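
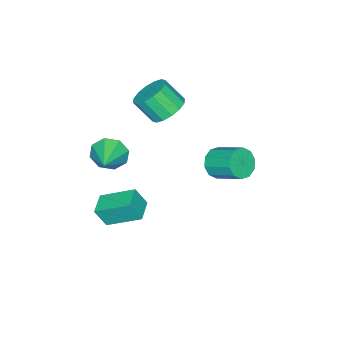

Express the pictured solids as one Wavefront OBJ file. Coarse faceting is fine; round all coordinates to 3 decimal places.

v 2.893 -3.359 -3.555
v 3.216 -3.857 -2.455
v 2.233 -1.623 -2.574
v 2.556 -2.122 -1.474
v 4.044 -2.858 -3.666
v 4.367 -3.357 -2.566
v 3.384 -1.123 -2.685
v 3.707 -1.621 -1.585
v 2.392 -3.825 0.384
v 2.892 -4.117 -0.468
v 3.848 -3.055 0.976
v 2.55 -3.41 -0.545
v 2.116 -2.947 -0.078
v 1.843 -2.998 0.66
v 1.892 -3.533 1.236
v 2.234 -4.239 1.314
v 2.668 -4.703 0.847
v 2.941 -4.652 0.109
v 0.939 1.704 1.555
v 1.783 1.515 1.804
v 1.865 3.008 2.655
v 1.021 3.196 2.405
v 1.804 1.789 1.321
v 1.886 3.282 2.172
v 1.494 2.031 0.927
v 1.577 3.524 1.777
v 0.973 2.148 0.772
v 1.055 3.64 1.623
v 0.438 2.095 0.917
v 0.521 3.587 1.768
v 0.095 1.892 1.305
v 0.177 3.385 2.156
v 0.074 1.618 1.788
v 0.156 3.111 2.639
v 0.383 1.376 2.183
v 0.466 2.869 3.033
v 0.905 1.26 2.337
v 0.987 2.752 3.188
v 1.439 1.313 2.192
v 1.522 2.805 3.043
v -0.81 -2.443 2.262
v 0.214 -2.48 1.991
v 0.494 -3.473 3.188
v -0.53 -3.437 3.458
v 0.176 -2.064 2.346
v 0.456 -3.057 3.543
v -0.127 -1.749 2.678
v 0.154 -2.742 3.875
v -0.612 -1.62 2.899
v -0.332 -2.613 4.096
v -1.151 -1.712 2.949
v -0.871 -2.705 4.145
v -1.598 -2 2.815
v -1.318 -2.993 4.011
v -1.834 -2.407 2.532
v -1.554 -3.4 3.729
v -1.796 -2.823 2.177
v -1.516 -3.816 3.374
v -1.494 -3.138 1.845
v -1.213 -4.131 3.042
v -1.008 -3.267 1.624
v -0.728 -4.26 2.821
v -0.469 -3.175 1.575
v -0.189 -4.168 2.771
v -0.022 -2.887 1.709
v 0.258 -3.88 2.905
f 2 4 1
f 5 2 1
f 1 4 3
f 3 5 1
f 2 8 4
f 6 2 5
f 6 8 2
f 4 8 3
f 7 5 3
f 3 8 7
f 7 6 5
f 8 6 7
f 10 9 12
f 10 12 11
f 12 9 13
f 12 13 11
f 13 9 14
f 13 14 11
f 14 9 15
f 14 15 11
f 15 9 16
f 15 16 11
f 16 9 17
f 16 17 11
f 17 9 18
f 17 18 11
f 18 9 10
f 18 10 11
f 20 19 23
f 20 23 21
f 21 23 24
f 21 24 22
f 23 19 25
f 23 25 24
f 24 25 26
f 24 26 22
f 25 19 27
f 25 27 26
f 26 27 28
f 26 28 22
f 27 19 29
f 27 29 28
f 28 29 30
f 28 30 22
f 29 19 31
f 29 31 30
f 30 31 32
f 30 32 22
f 31 19 33
f 31 33 32
f 32 33 34
f 32 34 22
f 33 19 35
f 33 35 34
f 34 35 36
f 34 36 22
f 35 19 37
f 35 37 36
f 36 37 38
f 36 38 22
f 37 19 39
f 37 39 38
f 38 39 40
f 38 40 22
f 39 19 20
f 39 20 40
f 40 20 21
f 40 21 22
f 42 41 45
f 42 45 43
f 43 45 46
f 43 46 44
f 45 41 47
f 45 47 46
f 46 47 48
f 46 48 44
f 47 41 49
f 47 49 48
f 48 49 50
f 48 50 44
f 49 41 51
f 49 51 50
f 50 51 52
f 50 52 44
f 51 41 53
f 51 53 52
f 52 53 54
f 52 54 44
f 53 41 55
f 53 55 54
f 54 55 56
f 54 56 44
f 55 41 57
f 55 57 56
f 56 57 58
f 56 58 44
f 57 41 59
f 57 59 58
f 58 59 60
f 58 60 44
f 59 41 61
f 59 61 60
f 60 61 62
f 60 62 44
f 61 41 63
f 61 63 62
f 62 63 64
f 62 64 44
f 63 41 65
f 63 65 64
f 64 65 66
f 64 66 44
f 65 41 42
f 65 42 66
f 66 42 43
f 66 43 44



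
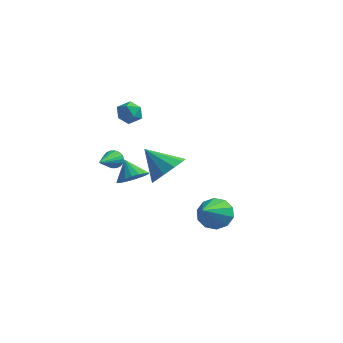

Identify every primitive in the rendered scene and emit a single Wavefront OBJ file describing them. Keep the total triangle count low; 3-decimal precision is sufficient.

v -2.251 2.738 -4.078
v -1.691 3.415 -3.467
v -3.589 2.802 -2.922
v -2.044 3.772 -3.896
v -2.477 3.735 -4.395
v -2.823 3.317 -4.773
v -2.951 2.678 -4.885
v -2.811 2.062 -4.689
v -2.457 1.704 -4.26
v -2.024 1.742 -3.762
v -1.678 2.16 -3.384
v -1.551 2.799 -3.271
v 2.43 -2.146 -3.141
v 3.125 -1.806 -2.744
v 2.59 -3.874 -1.939
v 2.688 -1.656 -2.47
v 2.152 -1.693 -2.452
v 1.722 -1.904 -2.697
v 1.562 -2.207 -3.111
v 1.734 -2.487 -3.537
v 2.171 -2.637 -3.811
v 2.707 -2.599 -3.829
v 3.137 -2.389 -3.584
v 3.297 -2.086 -3.17
v -1.508 -2.395 -1.716
v -0.88 -2.41 -1.238
v -2.132 -2.005 -0.884
v -0.864 -2.088 -1.377
v -0.976 -1.826 -1.584
v -1.194 -1.678 -1.817
v -1.474 -1.671 -2.03
v -1.76 -1.808 -2.18
v -1.997 -2.062 -2.239
v -2.137 -2.381 -2.194
v -2.153 -2.703 -2.054
v -2.041 -2.964 -1.847
v -1.823 -3.113 -1.614
v -1.543 -3.119 -1.401
v -1.257 -2.982 -1.251
v -1.02 -2.729 -1.192
v -3.246 1.695 0.4
v -2.873 1.178 0.1
v -4.047 0.942 0.7
v -3.674 0.425 0.4
v -3.437 0.736 0.986
v -2.942 1.202 0.8
v -3.978 0.918 -0
v -3.483 1.384 -0.186
v -3.325 0.698 -0.148
v -2.991 0.586 0.462
v -3.929 1.534 0.338
v -3.595 1.422 0.948
v -3.811 0.078 -2.323
v -3.582 -0.079 -2.774
v -3.709 -1.518 -1.717
v -3.398 -0.016 -2.641
v -3.295 0.065 -2.444
v -3.295 0.148 -2.224
v -3.397 0.218 -2.023
v -3.581 0.26 -1.881
v -3.81 0.266 -1.827
v -4.04 0.235 -1.871
v -4.224 0.172 -2.004
v -4.327 0.091 -2.201
v -4.327 0.008 -2.421
v -4.225 -0.062 -2.622
v -4.041 -0.104 -2.764
v -3.812 -0.11 -2.818
f 2 1 4
f 2 4 3
f 4 1 5
f 4 5 3
f 5 1 6
f 5 6 3
f 6 1 7
f 6 7 3
f 7 1 8
f 7 8 3
f 8 1 9
f 8 9 3
f 9 1 10
f 9 10 3
f 10 1 11
f 10 11 3
f 11 1 12
f 11 12 3
f 12 1 2
f 12 2 3
f 14 13 16
f 14 16 15
f 16 13 17
f 16 17 15
f 17 13 18
f 17 18 15
f 18 13 19
f 18 19 15
f 19 13 20
f 19 20 15
f 20 13 21
f 20 21 15
f 21 13 22
f 21 22 15
f 22 13 23
f 22 23 15
f 23 13 24
f 23 24 15
f 24 13 14
f 24 14 15
f 26 25 28
f 26 28 27
f 28 25 29
f 28 29 27
f 29 25 30
f 29 30 27
f 30 25 31
f 30 31 27
f 31 25 32
f 31 32 27
f 32 25 33
f 32 33 27
f 33 25 34
f 33 34 27
f 34 25 35
f 34 35 27
f 35 25 36
f 35 36 27
f 36 25 37
f 36 37 27
f 37 25 38
f 37 38 27
f 38 25 39
f 38 39 27
f 39 25 40
f 39 40 27
f 40 25 26
f 40 26 27
f 41 52 46
f 41 46 42
f 41 42 48
f 41 48 51
f 41 51 52
f 42 46 50
f 46 52 45
f 52 51 43
f 51 48 47
f 48 42 49
f 44 50 45
f 44 45 43
f 44 43 47
f 44 47 49
f 44 49 50
f 45 50 46
f 43 45 52
f 47 43 51
f 49 47 48
f 50 49 42
f 54 53 56
f 54 56 55
f 56 53 57
f 56 57 55
f 57 53 58
f 57 58 55
f 58 53 59
f 58 59 55
f 59 53 60
f 59 60 55
f 60 53 61
f 60 61 55
f 61 53 62
f 61 62 55
f 62 53 63
f 62 63 55
f 63 53 64
f 63 64 55
f 64 53 65
f 64 65 55
f 65 53 66
f 65 66 55
f 66 53 67
f 66 67 55
f 67 53 68
f 67 68 55
f 68 53 54
f 68 54 55



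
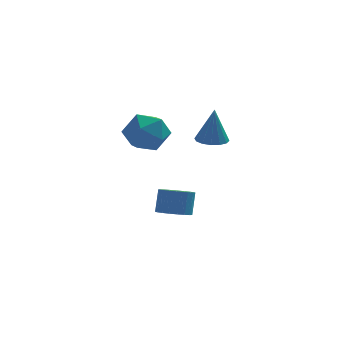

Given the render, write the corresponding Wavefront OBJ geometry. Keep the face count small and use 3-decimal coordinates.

v 0.205 1.777 2.667
v 0.981 1.708 2.619
v 0.315 1.723 4.533
v 0.912 2.106 2.635
v 0.654 2.415 2.659
v 0.276 2.554 2.686
v -0.121 2.485 2.707
v -0.431 2.226 2.718
v -0.57 1.847 2.715
v -0.502 1.449 2.699
v -0.244 1.139 2.675
v 0.135 1.001 2.648
v 0.532 1.07 2.627
v 0.842 1.329 2.616
v -1.496 2.172 -2.162
v -0.858 2.659 -2.443
v -0.705 3.154 -1.239
v -1.344 2.668 -0.958
v -1.138 2.868 -2.493
v -0.985 3.363 -1.29
v -1.48 2.958 -2.487
v -1.327 3.453 -1.284
v -1.825 2.911 -2.424
v -1.672 3.406 -1.221
v -2.113 2.737 -2.316
v -1.96 3.232 -1.112
v -2.294 2.465 -2.181
v -2.141 2.96 -0.978
v -2.338 2.143 -2.043
v -2.185 2.638 -0.839
v -2.235 1.826 -1.925
v -2.083 2.321 -0.722
v -2.006 1.568 -1.848
v -1.853 2.063 -0.645
v -1.688 1.415 -1.826
v -1.535 1.91 -0.623
v -1.337 1.393 -1.861
v -1.184 1.889 -0.658
v -1.013 1.506 -1.949
v -0.861 2.001 -0.746
v -0.774 1.734 -2.073
v -0.621 2.229 -0.87
v -0.659 2.038 -2.213
v -0.506 2.533 -1.009
v -0.689 2.365 -2.343
v -0.536 2.86 -1.14
v -2.305 0.607 4.523
v -1.629 -0.044 3.829
v -3.791 -0.476 4.091
v -3.115 -1.127 3.397
v -2.968 -1.162 4.554
v -2.05 -0.493 4.821
v -3.37 -0.027 3.099
v -2.452 0.642 3.366
v -2.287 -0.436 2.949
v -2.038 -1.137 3.848
v -3.382 0.617 4.072
v -3.133 -0.084 4.971
f 2 1 4
f 2 4 3
f 4 1 5
f 4 5 3
f 5 1 6
f 5 6 3
f 6 1 7
f 6 7 3
f 7 1 8
f 7 8 3
f 8 1 9
f 8 9 3
f 9 1 10
f 9 10 3
f 10 1 11
f 10 11 3
f 11 1 12
f 11 12 3
f 12 1 13
f 12 13 3
f 13 1 14
f 13 14 3
f 14 1 2
f 14 2 3
f 16 15 19
f 16 19 17
f 17 19 20
f 17 20 18
f 19 15 21
f 19 21 20
f 20 21 22
f 20 22 18
f 21 15 23
f 21 23 22
f 22 23 24
f 22 24 18
f 23 15 25
f 23 25 24
f 24 25 26
f 24 26 18
f 25 15 27
f 25 27 26
f 26 27 28
f 26 28 18
f 27 15 29
f 27 29 28
f 28 29 30
f 28 30 18
f 29 15 31
f 29 31 30
f 30 31 32
f 30 32 18
f 31 15 33
f 31 33 32
f 32 33 34
f 32 34 18
f 33 15 35
f 33 35 34
f 34 35 36
f 34 36 18
f 35 15 37
f 35 37 36
f 36 37 38
f 36 38 18
f 37 15 39
f 37 39 38
f 38 39 40
f 38 40 18
f 39 15 41
f 39 41 40
f 40 41 42
f 40 42 18
f 41 15 43
f 41 43 42
f 42 43 44
f 42 44 18
f 43 15 45
f 43 45 44
f 44 45 46
f 44 46 18
f 45 15 16
f 45 16 46
f 46 16 17
f 46 17 18
f 47 58 52
f 47 52 48
f 47 48 54
f 47 54 57
f 47 57 58
f 48 52 56
f 52 58 51
f 58 57 49
f 57 54 53
f 54 48 55
f 50 56 51
f 50 51 49
f 50 49 53
f 50 53 55
f 50 55 56
f 51 56 52
f 49 51 58
f 53 49 57
f 55 53 54
f 56 55 48



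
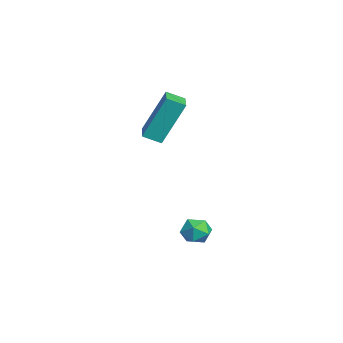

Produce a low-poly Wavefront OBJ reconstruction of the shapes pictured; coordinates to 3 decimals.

v -0.75 -0.967 2.252
v -0.805 -0.034 4.165
v -0.668 -0.233 1.896
v -0.723 0.7 3.809
v 0.423 -1.06 2.331
v 0.368 -0.127 4.244
v 0.505 -0.326 1.975
v 0.45 0.607 3.888
v 2.992 1.299 -1.541
v 3.311 0.981 -2.041
v 2.989 0.379 -0.959
v 3.308 0.061 -1.459
v 3.628 0.532 -1.101
v 3.63 1.101 -1.461
v 2.67 0.259 -1.539
v 2.672 0.828 -1.899
v 3.112 0.339 -2.04
v 3.704 0.508 -1.769
v 2.596 0.852 -1.231
v 3.188 1.021 -0.96
f 2 4 1
f 5 2 1
f 1 4 3
f 3 5 1
f 2 8 4
f 6 2 5
f 6 8 2
f 4 8 3
f 7 5 3
f 3 8 7
f 7 6 5
f 8 6 7
f 9 20 14
f 9 14 10
f 9 10 16
f 9 16 19
f 9 19 20
f 10 14 18
f 14 20 13
f 20 19 11
f 19 16 15
f 16 10 17
f 12 18 13
f 12 13 11
f 12 11 15
f 12 15 17
f 12 17 18
f 13 18 14
f 11 13 20
f 15 11 19
f 17 15 16
f 18 17 10



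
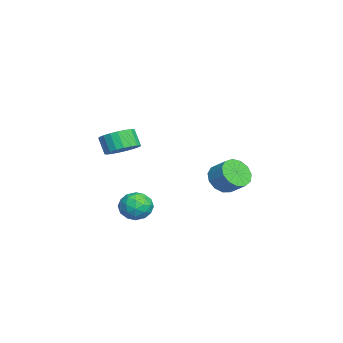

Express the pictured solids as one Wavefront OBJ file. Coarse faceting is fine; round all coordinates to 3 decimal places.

v 1.015 -2.662 2.209
v 1.817 -3.317 2.385
v 1.288 -3.692 3.406
v 0.485 -3.038 3.231
v 1.95 -2.953 2.587
v 1.421 -3.328 3.609
v 1.921 -2.54 2.724
v 1.392 -2.915 3.746
v 1.736 -2.147 2.772
v 1.207 -2.523 3.794
v 1.426 -1.844 2.723
v 0.896 -2.219 3.744
v 1.045 -1.682 2.585
v 0.515 -2.057 3.606
v 0.658 -1.69 2.382
v 0.129 -2.065 3.403
v 0.333 -1.866 2.149
v -0.196 -2.241 3.17
v 0.126 -2.179 1.926
v -0.403 -2.554 2.948
v 0.073 -2.576 1.753
v -0.456 -2.952 2.774
v 0.182 -2.988 1.658
v -0.347 -3.364 2.68
v 0.436 -3.344 1.659
v -0.094 -3.719 2.68
v 0.789 -3.582 1.755
v 0.26 -3.957 2.776
v 1.182 -3.661 1.929
v 0.652 -4.036 2.951
v 1.545 -3.567 2.152
v 1.016 -3.942 3.174
v 2.628 -1.435 -0.954
v 3.466 -0.861 -1.05
v 3.554 -2.799 -1.01
v 4.392 -2.225 -1.106
v 3.876 -2.231 -0.226
v 3.303 -1.388 -0.192
v 3.717 -2.272 -1.868
v 3.144 -1.429 -1.834
v 4.139 -1.379 -1.615
v 4.237 -1.353 -0.6
v 2.783 -2.307 -1.46
v 2.881 -2.281 -0.445
v 2.965 -1.028 -0.997
v 4.055 -2.632 -1.063
v 3.751 -2.635 -0.546
v 4.244 -2.298 -0.602
v 2.87 -1.338 -0.493
v 3.362 -1.001 -0.549
v 3.604 -1.806 -0.065
v 3.658 -2.659 -1.511
v 4.15 -2.322 -1.567
v 2.776 -1.362 -1.458
v 3.269 -1.025 -1.514
v 3.416 -1.854 -1.995
v 3.853 -0.995 -1.385
v 4.398 -1.797 -1.418
v 4.001 -1.825 -1.866
v 3.664 -1.329 -1.846
v 3.911 -0.98 -0.789
v 4.456 -1.782 -0.822
v 4.153 -1.786 -0.305
v 3.816 -1.29 -0.285
v 4.307 -1.285 -1.121
v 2.564 -1.878 -1.238
v 3.109 -2.68 -1.271
v 3.204 -2.37 -1.775
v 2.867 -1.874 -1.755
v 2.622 -1.863 -0.642
v 3.167 -2.665 -0.675
v 3.356 -2.331 -0.214
v 3.019 -1.835 -0.194
v 2.713 -2.375 -0.939
v -4.008 2.782 -2.048
v -3.202 2.81 -2.782
v -2.487 3.646 -1.966
v -3.292 3.618 -1.232
v -3.582 3.272 -2.924
v -2.866 4.108 -2.107
v -4.096 3.579 -2.787
v -3.381 4.415 -1.97
v -4.582 3.632 -2.415
v -3.867 4.468 -1.599
v -4.886 3.416 -1.928
v -4.171 4.252 -1.111
v -4.911 2.998 -1.478
v -4.196 3.834 -0.662
v -4.649 2.512 -1.21
v -3.934 3.348 -0.393
v -4.184 2.111 -1.207
v -3.468 2.947 -0.391
v -3.662 1.924 -1.472
v -2.947 2.76 -0.656
v -3.25 2.009 -1.92
v -2.535 2.845 -1.103
v -3.079 2.339 -2.408
v -2.364 3.175 -1.592
f 2 1 5
f 2 5 3
f 3 5 6
f 3 6 4
f 5 1 7
f 5 7 6
f 6 7 8
f 6 8 4
f 7 1 9
f 7 9 8
f 8 9 10
f 8 10 4
f 9 1 11
f 9 11 10
f 10 11 12
f 10 12 4
f 11 1 13
f 11 13 12
f 12 13 14
f 12 14 4
f 13 1 15
f 13 15 14
f 14 15 16
f 14 16 4
f 15 1 17
f 15 17 16
f 16 17 18
f 16 18 4
f 17 1 19
f 17 19 18
f 18 19 20
f 18 20 4
f 19 1 21
f 19 21 20
f 20 21 22
f 20 22 4
f 21 1 23
f 21 23 22
f 22 23 24
f 22 24 4
f 23 1 25
f 23 25 24
f 24 25 26
f 24 26 4
f 25 1 27
f 25 27 26
f 26 27 28
f 26 28 4
f 27 1 29
f 27 29 28
f 28 29 30
f 28 30 4
f 29 1 31
f 29 31 30
f 30 31 32
f 30 32 4
f 31 1 2
f 31 2 32
f 32 2 3
f 32 3 4
f 33 70 49
f 70 44 73
f 49 73 38
f 70 73 49
f 33 49 45
f 49 38 50
f 45 50 34
f 49 50 45
f 33 45 54
f 45 34 55
f 54 55 40
f 45 55 54
f 33 54 66
f 54 40 69
f 66 69 43
f 54 69 66
f 33 66 70
f 66 43 74
f 70 74 44
f 66 74 70
f 34 50 61
f 50 38 64
f 61 64 42
f 50 64 61
f 38 73 51
f 73 44 72
f 51 72 37
f 73 72 51
f 44 74 71
f 74 43 67
f 71 67 35
f 74 67 71
f 43 69 68
f 69 40 56
f 68 56 39
f 69 56 68
f 40 55 60
f 55 34 57
f 60 57 41
f 55 57 60
f 36 62 48
f 62 42 63
f 48 63 37
f 62 63 48
f 36 48 46
f 48 37 47
f 46 47 35
f 48 47 46
f 36 46 53
f 46 35 52
f 53 52 39
f 46 52 53
f 36 53 58
f 53 39 59
f 58 59 41
f 53 59 58
f 36 58 62
f 58 41 65
f 62 65 42
f 58 65 62
f 37 63 51
f 63 42 64
f 51 64 38
f 63 64 51
f 35 47 71
f 47 37 72
f 71 72 44
f 47 72 71
f 39 52 68
f 52 35 67
f 68 67 43
f 52 67 68
f 41 59 60
f 59 39 56
f 60 56 40
f 59 56 60
f 42 65 61
f 65 41 57
f 61 57 34
f 65 57 61
f 76 75 79
f 76 79 77
f 77 79 80
f 77 80 78
f 79 75 81
f 79 81 80
f 80 81 82
f 80 82 78
f 81 75 83
f 81 83 82
f 82 83 84
f 82 84 78
f 83 75 85
f 83 85 84
f 84 85 86
f 84 86 78
f 85 75 87
f 85 87 86
f 86 87 88
f 86 88 78
f 87 75 89
f 87 89 88
f 88 89 90
f 88 90 78
f 89 75 91
f 89 91 90
f 90 91 92
f 90 92 78
f 91 75 93
f 91 93 92
f 92 93 94
f 92 94 78
f 93 75 95
f 93 95 94
f 94 95 96
f 94 96 78
f 95 75 97
f 95 97 96
f 96 97 98
f 96 98 78
f 97 75 76
f 97 76 98
f 98 76 77
f 98 77 78



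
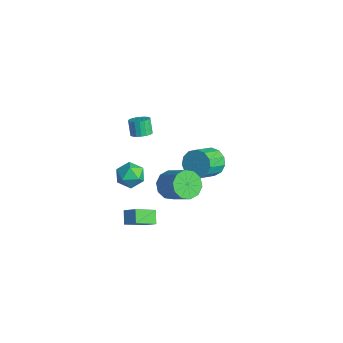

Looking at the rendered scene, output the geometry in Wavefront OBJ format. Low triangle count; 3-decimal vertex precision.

v 0.475 -2.417 -3.505
v 0.581 -3.72 -2.692
v 1.129 -2.037 -2.981
v 1.235 -3.341 -2.168
v 1.105 -2.719 -4.072
v 1.211 -4.023 -3.259
v 1.759 -2.34 -3.548
v 1.865 -3.643 -2.735
v -1.655 2.965 -3.37
v -1.393 2.536 -4.188
v -0.883 1.285 -3.367
v -1.145 1.715 -2.55
v -0.964 2.82 -4.021
v -0.454 1.57 -3.2
v -0.755 3.15 -3.647
v -0.245 1.9 -2.827
v -0.831 3.422 -3.186
v -0.321 2.172 -2.365
v -1.169 3.549 -2.783
v -0.659 2.298 -1.962
v -1.661 3.49 -2.566
v -1.151 2.24 -1.746
v -2.152 3.265 -2.605
v -1.642 2.014 -1.785
v -2.484 2.944 -2.887
v -1.974 1.694 -2.066
v -2.553 2.63 -3.322
v -2.043 1.38 -2.501
v -2.337 2.423 -3.772
v -1.828 1.173 -2.952
v -1.905 2.387 -4.095
v -1.395 1.137 -3.275
v 2.847 -2.005 0.881
v 3.3 -1.602 0.203
v 4.607 -1.292 1.261
v 4.153 -1.695 1.939
v 2.995 -1.209 0.465
v 4.302 -0.899 1.523
v 2.633 -1.12 0.886
v 3.94 -0.811 1.944
v 2.352 -1.369 1.305
v 3.659 -1.059 2.363
v 2.261 -1.861 1.562
v 3.568 -1.551 2.62
v 2.393 -2.408 1.559
v 3.7 -2.098 2.617
v 2.698 -2.801 1.297
v 4.005 -2.491 2.355
v 3.06 -2.889 0.876
v 4.367 -2.58 1.934
v 3.341 -2.641 0.457
v 4.648 -2.331 1.515
v 3.432 -2.149 0.2
v 4.739 -1.839 1.258
v -3.453 -0.548 -0.703
v -3.095 -0.035 -0.57
v -3.588 0.081 0.315
v -3.947 -0.432 0.183
v -3.317 0.077 -0.708
v -3.81 0.193 0.177
v -3.566 0.066 -0.846
v -4.06 0.181 0.039
v -3.793 -0.068 -0.955
v -4.286 0.048 -0.07
v -3.952 -0.296 -1.014
v -4.446 -0.18 -0.129
v -4.013 -0.574 -1.011
v -4.507 -0.459 -0.126
v -3.963 -0.847 -0.948
v -4.457 -0.732 -0.063
v -3.812 -1.061 -0.835
v -4.305 -0.945 0.05
v -3.59 -1.173 -0.697
v -4.083 -1.057 0.188
v -3.34 -1.161 -0.559
v -3.834 -1.046 0.326
v -3.114 -1.028 -0.45
v -3.607 -0.912 0.435
v -2.954 -0.8 -0.391
v -3.448 -0.684 0.494
v -2.893 -0.521 -0.394
v -3.387 -0.406 0.491
v -2.943 -0.248 -0.457
v -3.437 -0.133 0.428
v -0.85 -2.106 -1.07
v 0.039 -2.197 -1.206
v -0.879 -3.403 -0.394
v 0.01 -3.494 -0.53
v -0.298 -2.871 0.048
v -0.279 -2.069 -0.369
v -0.561 -3.531 -1.231
v -0.542 -2.729 -1.648
v 0.218 -3.078 -1.305
v 0.381 -2.67 -0.515
v -1.221 -2.93 -1.085
v -1.058 -2.522 -0.295
f 2 4 1
f 5 2 1
f 1 4 3
f 3 5 1
f 2 8 4
f 6 2 5
f 6 8 2
f 4 8 3
f 7 5 3
f 3 8 7
f 7 6 5
f 8 6 7
f 10 9 13
f 10 13 11
f 11 13 14
f 11 14 12
f 13 9 15
f 13 15 14
f 14 15 16
f 14 16 12
f 15 9 17
f 15 17 16
f 16 17 18
f 16 18 12
f 17 9 19
f 17 19 18
f 18 19 20
f 18 20 12
f 19 9 21
f 19 21 20
f 20 21 22
f 20 22 12
f 21 9 23
f 21 23 22
f 22 23 24
f 22 24 12
f 23 9 25
f 23 25 24
f 24 25 26
f 24 26 12
f 25 9 27
f 25 27 26
f 26 27 28
f 26 28 12
f 27 9 29
f 27 29 28
f 28 29 30
f 28 30 12
f 29 9 31
f 29 31 30
f 30 31 32
f 30 32 12
f 31 9 10
f 31 10 32
f 32 10 11
f 32 11 12
f 34 33 37
f 34 37 35
f 35 37 38
f 35 38 36
f 37 33 39
f 37 39 38
f 38 39 40
f 38 40 36
f 39 33 41
f 39 41 40
f 40 41 42
f 40 42 36
f 41 33 43
f 41 43 42
f 42 43 44
f 42 44 36
f 43 33 45
f 43 45 44
f 44 45 46
f 44 46 36
f 45 33 47
f 45 47 46
f 46 47 48
f 46 48 36
f 47 33 49
f 47 49 48
f 48 49 50
f 48 50 36
f 49 33 51
f 49 51 50
f 50 51 52
f 50 52 36
f 51 33 53
f 51 53 52
f 52 53 54
f 52 54 36
f 53 33 34
f 53 34 54
f 54 34 35
f 54 35 36
f 56 55 59
f 56 59 57
f 57 59 60
f 57 60 58
f 59 55 61
f 59 61 60
f 60 61 62
f 60 62 58
f 61 55 63
f 61 63 62
f 62 63 64
f 62 64 58
f 63 55 65
f 63 65 64
f 64 65 66
f 64 66 58
f 65 55 67
f 65 67 66
f 66 67 68
f 66 68 58
f 67 55 69
f 67 69 68
f 68 69 70
f 68 70 58
f 69 55 71
f 69 71 70
f 70 71 72
f 70 72 58
f 71 55 73
f 71 73 72
f 72 73 74
f 72 74 58
f 73 55 75
f 73 75 74
f 74 75 76
f 74 76 58
f 75 55 77
f 75 77 76
f 76 77 78
f 76 78 58
f 77 55 79
f 77 79 78
f 78 79 80
f 78 80 58
f 79 55 81
f 79 81 80
f 80 81 82
f 80 82 58
f 81 55 83
f 81 83 82
f 82 83 84
f 82 84 58
f 83 55 56
f 83 56 84
f 84 56 57
f 84 57 58
f 85 96 90
f 85 90 86
f 85 86 92
f 85 92 95
f 85 95 96
f 86 90 94
f 90 96 89
f 96 95 87
f 95 92 91
f 92 86 93
f 88 94 89
f 88 89 87
f 88 87 91
f 88 91 93
f 88 93 94
f 89 94 90
f 87 89 96
f 91 87 95
f 93 91 92
f 94 93 86



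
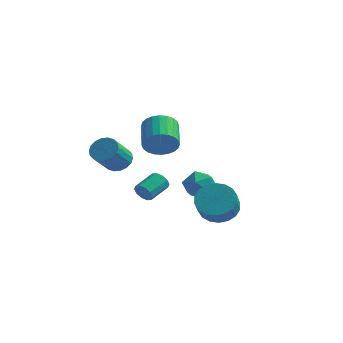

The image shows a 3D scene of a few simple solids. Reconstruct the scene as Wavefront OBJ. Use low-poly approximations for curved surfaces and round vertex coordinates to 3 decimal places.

v -0.722 -3.068 0.314
v -0.426 -2.602 0.851
v -0.583 -3.806 1.983
v -0.878 -4.272 1.446
v -0.763 -2.538 0.872
v -0.919 -3.743 2.004
v -1.091 -2.58 0.782
v -1.247 -3.785 1.914
v -1.346 -2.718 0.6
v -1.502 -3.923 1.731
v -1.477 -2.926 0.361
v -1.634 -4.131 1.492
v -1.459 -3.161 0.113
v -1.615 -4.366 1.244
v -1.295 -3.378 -0.096
v -1.451 -4.583 1.036
v -1.017 -3.534 -0.223
v -1.174 -4.738 0.909
v -0.681 -3.597 -0.244
v -0.837 -4.802 0.888
v -0.353 -3.555 -0.154
v -0.509 -4.76 0.978
v -0.098 -3.417 0.029
v -0.254 -4.622 1.16
v 0.034 -3.209 0.268
v -0.123 -4.414 1.399
v 0.015 -2.974 0.516
v -0.141 -4.179 1.647
v -0.149 -2.757 0.724
v -0.305 -3.962 1.856
v 1.179 3.286 -2.86
v 1.831 2.944 -3.503
v 0.289 1.996 -3.077
v 0.941 1.654 -3.72
v 1.171 1.706 -2.771
v 1.721 2.503 -2.637
v 0.399 2.437 -3.943
v 0.949 3.234 -3.809
v 1.349 2.419 -4.173
v 1.826 1.968 -3.448
v 0.294 2.972 -3.132
v 0.771 2.521 -2.407
v -1.819 1.876 -4.183
v -1.58 1.62 -3.684
v -1.221 2.869 -3.218
v -1.461 3.124 -3.717
v -1.309 1.64 -3.946
v -0.95 2.889 -3.479
v -1.234 1.75 -4.298
v -0.875 2.999 -3.832
v -1.382 1.908 -4.607
v -1.023 3.157 -4.141
v -1.697 2.054 -4.754
v -1.338 3.302 -4.287
v -2.059 2.131 -4.682
v -1.7 3.38 -4.216
v -2.33 2.111 -4.421
v -1.971 3.36 -3.954
v -2.405 2.001 -4.068
v -2.046 3.25 -3.602
v -2.257 1.843 -3.759
v -1.898 3.092 -3.293
v -1.942 1.698 -3.613
v -1.583 2.946 -3.146
v 3.604 -0.899 -2.933
v 4.5 -0.414 -2.679
v 4.732 -1.335 -1.734
v 3.836 -1.821 -1.987
v 4.187 -0.207 -2.4
v 4.419 -1.128 -1.455
v 3.758 -0.137 -2.227
v 3.99 -1.058 -1.282
v 3.299 -0.218 -2.194
v 3.531 -1.139 -1.249
v 2.901 -0.434 -2.307
v 3.133 -1.356 -1.362
v 2.641 -0.743 -2.544
v 2.873 -1.664 -1.598
v 2.573 -1.082 -2.858
v 2.805 -2.003 -1.912
v 2.708 -1.385 -3.186
v 2.94 -2.306 -2.241
v 3.021 -1.592 -3.465
v 3.253 -2.513 -2.52
v 3.45 -1.662 -3.638
v 3.682 -2.583 -2.693
v 3.909 -1.581 -3.671
v 4.141 -2.502 -2.726
v 4.307 -1.364 -3.558
v 4.539 -2.286 -2.613
v 4.567 -1.056 -3.322
v 4.799 -1.977 -2.376
v 4.635 -0.717 -3.008
v 4.867 -1.638 -2.062
v 1.612 -3.237 1.793
v 2.085 -2.718 1.231
v 1.422 -1.404 1.884
v 0.948 -1.923 2.447
v 1.793 -2.772 1.044
v 1.13 -1.459 1.697
v 1.473 -2.898 0.971
v 0.81 -1.584 1.625
v 1.174 -3.075 1.023
v 0.511 -1.761 1.677
v 0.942 -3.276 1.193
v 0.279 -1.963 1.847
v 0.812 -3.472 1.454
v 0.149 -2.158 2.107
v 0.803 -3.632 1.767
v 0.14 -2.318 2.42
v 0.918 -3.731 2.083
v 0.255 -2.418 2.737
v 1.138 -3.756 2.356
v 0.475 -2.442 3.009
v 1.43 -3.701 2.543
v 0.767 -2.388 3.196
v 1.75 -3.576 2.615
v 1.087 -2.262 3.269
v 2.049 -3.399 2.563
v 1.386 -2.085 3.217
v 2.281 -3.197 2.393
v 1.618 -1.884 3.047
v 2.411 -3.002 2.133
v 1.748 -1.688 2.786
v 2.42 -2.842 1.82
v 1.757 -1.528 2.473
v 2.305 -2.742 1.503
v 1.642 -1.429 2.157
f 2 1 5
f 2 5 3
f 3 5 6
f 3 6 4
f 5 1 7
f 5 7 6
f 6 7 8
f 6 8 4
f 7 1 9
f 7 9 8
f 8 9 10
f 8 10 4
f 9 1 11
f 9 11 10
f 10 11 12
f 10 12 4
f 11 1 13
f 11 13 12
f 12 13 14
f 12 14 4
f 13 1 15
f 13 15 14
f 14 15 16
f 14 16 4
f 15 1 17
f 15 17 16
f 16 17 18
f 16 18 4
f 17 1 19
f 17 19 18
f 18 19 20
f 18 20 4
f 19 1 21
f 19 21 20
f 20 21 22
f 20 22 4
f 21 1 23
f 21 23 22
f 22 23 24
f 22 24 4
f 23 1 25
f 23 25 24
f 24 25 26
f 24 26 4
f 25 1 27
f 25 27 26
f 26 27 28
f 26 28 4
f 27 1 29
f 27 29 28
f 28 29 30
f 28 30 4
f 29 1 2
f 29 2 30
f 30 2 3
f 30 3 4
f 31 42 36
f 31 36 32
f 31 32 38
f 31 38 41
f 31 41 42
f 32 36 40
f 36 42 35
f 42 41 33
f 41 38 37
f 38 32 39
f 34 40 35
f 34 35 33
f 34 33 37
f 34 37 39
f 34 39 40
f 35 40 36
f 33 35 42
f 37 33 41
f 39 37 38
f 40 39 32
f 44 43 47
f 44 47 45
f 45 47 48
f 45 48 46
f 47 43 49
f 47 49 48
f 48 49 50
f 48 50 46
f 49 43 51
f 49 51 50
f 50 51 52
f 50 52 46
f 51 43 53
f 51 53 52
f 52 53 54
f 52 54 46
f 53 43 55
f 53 55 54
f 54 55 56
f 54 56 46
f 55 43 57
f 55 57 56
f 56 57 58
f 56 58 46
f 57 43 59
f 57 59 58
f 58 59 60
f 58 60 46
f 59 43 61
f 59 61 60
f 60 61 62
f 60 62 46
f 61 43 63
f 61 63 62
f 62 63 64
f 62 64 46
f 63 43 44
f 63 44 64
f 64 44 45
f 64 45 46
f 66 65 69
f 66 69 67
f 67 69 70
f 67 70 68
f 69 65 71
f 69 71 70
f 70 71 72
f 70 72 68
f 71 65 73
f 71 73 72
f 72 73 74
f 72 74 68
f 73 65 75
f 73 75 74
f 74 75 76
f 74 76 68
f 75 65 77
f 75 77 76
f 76 77 78
f 76 78 68
f 77 65 79
f 77 79 78
f 78 79 80
f 78 80 68
f 79 65 81
f 79 81 80
f 80 81 82
f 80 82 68
f 81 65 83
f 81 83 82
f 82 83 84
f 82 84 68
f 83 65 85
f 83 85 84
f 84 85 86
f 84 86 68
f 85 65 87
f 85 87 86
f 86 87 88
f 86 88 68
f 87 65 89
f 87 89 88
f 88 89 90
f 88 90 68
f 89 65 91
f 89 91 90
f 90 91 92
f 90 92 68
f 91 65 93
f 91 93 92
f 92 93 94
f 92 94 68
f 93 65 66
f 93 66 94
f 94 66 67
f 94 67 68
f 96 95 99
f 96 99 97
f 97 99 100
f 97 100 98
f 99 95 101
f 99 101 100
f 100 101 102
f 100 102 98
f 101 95 103
f 101 103 102
f 102 103 104
f 102 104 98
f 103 95 105
f 103 105 104
f 104 105 106
f 104 106 98
f 105 95 107
f 105 107 106
f 106 107 108
f 106 108 98
f 107 95 109
f 107 109 108
f 108 109 110
f 108 110 98
f 109 95 111
f 109 111 110
f 110 111 112
f 110 112 98
f 111 95 113
f 111 113 112
f 112 113 114
f 112 114 98
f 113 95 115
f 113 115 114
f 114 115 116
f 114 116 98
f 115 95 117
f 115 117 116
f 116 117 118
f 116 118 98
f 117 95 119
f 117 119 118
f 118 119 120
f 118 120 98
f 119 95 121
f 119 121 120
f 120 121 122
f 120 122 98
f 121 95 123
f 121 123 122
f 122 123 124
f 122 124 98
f 123 95 125
f 123 125 124
f 124 125 126
f 124 126 98
f 125 95 127
f 125 127 126
f 126 127 128
f 126 128 98
f 127 95 96
f 127 96 128
f 128 96 97
f 128 97 98



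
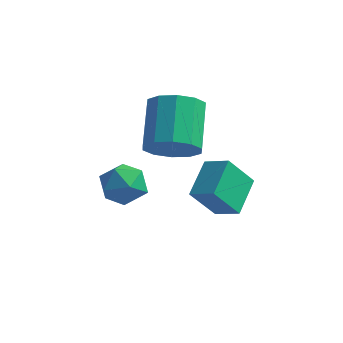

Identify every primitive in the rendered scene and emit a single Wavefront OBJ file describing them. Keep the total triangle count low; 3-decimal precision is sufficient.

v 3.759 -0.501 -0.151
v 3.146 -1.205 1.074
v 3.605 0.894 0.574
v 2.993 0.191 1.799
v 4.707 -0.611 0.261
v 4.095 -1.314 1.486
v 4.554 0.785 0.986
v 3.941 0.081 2.211
v 2.663 -1.488 3.282
v 3.431 -0.905 2.98
v 2.824 0.532 4.217
v 2.057 -0.052 4.518
v 2.943 -0.79 2.608
v 2.337 0.646 3.844
v 2.349 -0.942 2.493
v 1.742 0.495 3.729
v 1.875 -1.302 2.679
v 1.268 0.134 3.915
v 1.702 -1.734 3.096
v 1.095 -0.297 4.332
v 1.896 -2.072 3.583
v 1.289 -0.635 4.82
v 2.383 -2.186 3.956
v 1.777 -0.75 5.192
v 2.978 -2.035 4.071
v 2.371 -0.598 5.307
v 3.452 -1.674 3.885
v 2.845 -0.238 5.121
v 3.625 -1.243 3.468
v 3.018 0.194 4.704
v 1.51 -2.712 2.942
v 2.142 -2.501 2.33
v 1.598 -4.119 2.55
v 2.23 -3.908 1.938
v 2.419 -3.852 2.821
v 2.364 -2.982 3.063
v 1.376 -3.638 1.817
v 1.321 -2.768 2.059
v 2.059 -3.074 1.635
v 2.703 -3.206 2.255
v 1.037 -3.414 2.625
v 1.681 -3.546 3.245
f 2 4 1
f 5 2 1
f 1 4 3
f 3 5 1
f 2 8 4
f 6 2 5
f 6 8 2
f 4 8 3
f 7 5 3
f 3 8 7
f 7 6 5
f 8 6 7
f 10 9 13
f 10 13 11
f 11 13 14
f 11 14 12
f 13 9 15
f 13 15 14
f 14 15 16
f 14 16 12
f 15 9 17
f 15 17 16
f 16 17 18
f 16 18 12
f 17 9 19
f 17 19 18
f 18 19 20
f 18 20 12
f 19 9 21
f 19 21 20
f 20 21 22
f 20 22 12
f 21 9 23
f 21 23 22
f 22 23 24
f 22 24 12
f 23 9 25
f 23 25 24
f 24 25 26
f 24 26 12
f 25 9 27
f 25 27 26
f 26 27 28
f 26 28 12
f 27 9 29
f 27 29 28
f 28 29 30
f 28 30 12
f 29 9 10
f 29 10 30
f 30 10 11
f 30 11 12
f 31 42 36
f 31 36 32
f 31 32 38
f 31 38 41
f 31 41 42
f 32 36 40
f 36 42 35
f 42 41 33
f 41 38 37
f 38 32 39
f 34 40 35
f 34 35 33
f 34 33 37
f 34 37 39
f 34 39 40
f 35 40 36
f 33 35 42
f 37 33 41
f 39 37 38
f 40 39 32



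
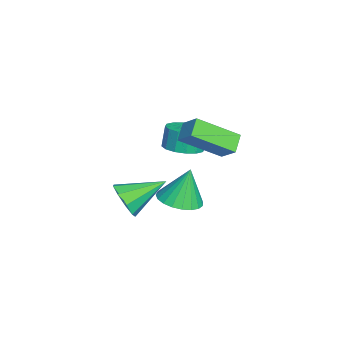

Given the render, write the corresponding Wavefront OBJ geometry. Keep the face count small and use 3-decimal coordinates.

v -0.655 -4.382 -4.084
v -0.29 -3.898 -4.803
v -1.205 -2.678 -3.216
v -0.907 -4.036 -4.922
v -1.406 -4.336 -4.648
v -1.553 -4.658 -4.111
v -1.281 -4.85 -3.562
v -0.715 -4.823 -3.257
v -0.122 -4.59 -3.339
v 0.222 -4.259 -3.77
v 0.156 -3.986 -4.348
v 1.573 -1.991 -2.337
v 2.492 -2.245 -2.156
v 1.367 -1.569 -0.703
v 2.529 -1.855 -2.252
v 2.402 -1.488 -2.362
v 2.131 -1.209 -2.469
v 1.764 -1.065 -2.552
v 1.363 -1.081 -2.599
v 0.999 -1.255 -2.6
v 0.734 -1.555 -2.555
v 0.614 -1.932 -2.473
v 0.66 -2.318 -2.367
v 0.864 -2.648 -2.256
v 1.19 -2.865 -2.159
v 1.582 -2.93 -2.093
v 1.973 -2.833 -2.069
v 2.295 -2.591 -2.091
v -2.035 -0.235 -1.129
v -1.661 -2.013 0.039
v -1.438 0.337 -0.45
v -1.065 -1.441 0.719
v -1.255 -0.419 -1.659
v -0.882 -2.197 -0.49
v -0.659 0.153 -0.979
v -0.285 -1.625 0.189
v -3.134 -2.087 -2.421
v -2.32 -2.393 -2.153
v -2.612 -2.26 -1.111
v -3.426 -1.953 -1.379
v -2.266 -1.927 -2.197
v -2.559 -1.794 -1.156
v -2.445 -1.504 -2.302
v -2.738 -1.371 -1.26
v -2.808 -1.237 -2.438
v -3.101 -1.104 -1.397
v -3.259 -1.198 -2.57
v -3.551 -1.064 -1.528
v -3.676 -1.397 -2.662
v -3.968 -1.263 -1.62
v -3.948 -1.78 -2.689
v -4.24 -1.647 -1.647
v -4.001 -2.246 -2.644
v -4.294 -2.113 -1.603
v -3.822 -2.669 -2.54
v -4.115 -2.536 -1.498
v -3.459 -2.936 -2.403
v -3.752 -2.803 -1.362
v -3.009 -2.976 -2.272
v -3.301 -2.842 -1.23
v -2.592 -2.777 -2.18
v -2.884 -2.643 -1.138
f 2 1 4
f 2 4 3
f 4 1 5
f 4 5 3
f 5 1 6
f 5 6 3
f 6 1 7
f 6 7 3
f 7 1 8
f 7 8 3
f 8 1 9
f 8 9 3
f 9 1 10
f 9 10 3
f 10 1 11
f 10 11 3
f 11 1 2
f 11 2 3
f 13 12 15
f 13 15 14
f 15 12 16
f 15 16 14
f 16 12 17
f 16 17 14
f 17 12 18
f 17 18 14
f 18 12 19
f 18 19 14
f 19 12 20
f 19 20 14
f 20 12 21
f 20 21 14
f 21 12 22
f 21 22 14
f 22 12 23
f 22 23 14
f 23 12 24
f 23 24 14
f 24 12 25
f 24 25 14
f 25 12 26
f 25 26 14
f 26 12 27
f 26 27 14
f 27 12 28
f 27 28 14
f 28 12 13
f 28 13 14
f 30 32 29
f 33 30 29
f 29 32 31
f 31 33 29
f 30 36 32
f 34 30 33
f 34 36 30
f 32 36 31
f 35 33 31
f 31 36 35
f 35 34 33
f 36 34 35
f 38 37 41
f 38 41 39
f 39 41 42
f 39 42 40
f 41 37 43
f 41 43 42
f 42 43 44
f 42 44 40
f 43 37 45
f 43 45 44
f 44 45 46
f 44 46 40
f 45 37 47
f 45 47 46
f 46 47 48
f 46 48 40
f 47 37 49
f 47 49 48
f 48 49 50
f 48 50 40
f 49 37 51
f 49 51 50
f 50 51 52
f 50 52 40
f 51 37 53
f 51 53 52
f 52 53 54
f 52 54 40
f 53 37 55
f 53 55 54
f 54 55 56
f 54 56 40
f 55 37 57
f 55 57 56
f 56 57 58
f 56 58 40
f 57 37 59
f 57 59 58
f 58 59 60
f 58 60 40
f 59 37 61
f 59 61 60
f 60 61 62
f 60 62 40
f 61 37 38
f 61 38 62
f 62 38 39
f 62 39 40



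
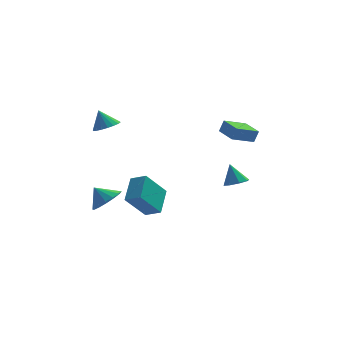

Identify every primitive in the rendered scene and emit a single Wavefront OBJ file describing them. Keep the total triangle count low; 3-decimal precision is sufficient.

v -3.65 1.795 0.327
v -2.985 1.426 0.707
v -4.11 2.125 1.453
v -2.865 1.78 0.652
v -2.9 2.138 0.532
v -3.084 2.427 0.372
v -3.38 2.591 0.203
v -3.73 2.597 0.059
v -4.064 2.445 -0.032
v -4.316 2.163 -0.053
v -4.436 1.809 0.003
v -4.401 1.452 0.122
v -4.217 1.162 0.282
v -3.921 0.998 0.451
v -3.571 0.992 0.595
v -3.237 1.145 0.687
v 3.365 -0.02 0.118
v 3.634 0.099 0.884
v 2.704 1.27 0.151
v 2.973 1.389 0.916
v 4.647 0.651 -0.436
v 4.916 0.77 0.329
v 3.986 1.941 -0.404
v 4.255 2.06 0.362
v -2.615 -2.826 -3.177
v -1.76 -3.259 -2.748
v -2.29 -1.312 -2.299
v -1.435 -1.745 -1.869
v -1.485 -2.155 -4.751
v -0.63 -2.588 -4.321
v -1.16 -0.641 -3.872
v -0.305 -1.074 -3.443
v 3.474 -3.228 -1.676
v 4.067 -3.551 -1.374
v 3.126 -2.752 -0.484
v 4.175 -3.025 -1.552
v 3.873 -2.617 -1.803
v 3.337 -2.567 -1.98
v 2.882 -2.904 -1.979
v 2.774 -3.43 -1.8
v 3.076 -3.838 -1.549
v 3.612 -3.888 -1.373
v -3.621 -0.944 -4.24
v -2.913 -0.272 -3.882
v -4.359 -0.636 -3.36
v -3.21 0.011 -4.23
v -3.617 0.038 -4.581
v -4.025 -0.198 -4.841
v -4.325 -0.634 -4.94
v -4.436 -1.153 -4.851
v -4.328 -1.617 -4.599
v -4.031 -1.9 -4.25
v -3.624 -1.927 -3.899
v -3.216 -1.69 -3.639
v -2.916 -1.254 -3.541
v -2.805 -0.735 -3.629
f 2 1 4
f 2 4 3
f 4 1 5
f 4 5 3
f 5 1 6
f 5 6 3
f 6 1 7
f 6 7 3
f 7 1 8
f 7 8 3
f 8 1 9
f 8 9 3
f 9 1 10
f 9 10 3
f 10 1 11
f 10 11 3
f 11 1 12
f 11 12 3
f 12 1 13
f 12 13 3
f 13 1 14
f 13 14 3
f 14 1 15
f 14 15 3
f 15 1 16
f 15 16 3
f 16 1 2
f 16 2 3
f 18 20 17
f 21 18 17
f 17 20 19
f 19 21 17
f 18 24 20
f 22 18 21
f 22 24 18
f 20 24 19
f 23 21 19
f 19 24 23
f 23 22 21
f 24 22 23
f 26 28 25
f 29 26 25
f 25 28 27
f 27 29 25
f 26 32 28
f 30 26 29
f 30 32 26
f 28 32 27
f 31 29 27
f 27 32 31
f 31 30 29
f 32 30 31
f 34 33 36
f 34 36 35
f 36 33 37
f 36 37 35
f 37 33 38
f 37 38 35
f 38 33 39
f 38 39 35
f 39 33 40
f 39 40 35
f 40 33 41
f 40 41 35
f 41 33 42
f 41 42 35
f 42 33 34
f 42 34 35
f 44 43 46
f 44 46 45
f 46 43 47
f 46 47 45
f 47 43 48
f 47 48 45
f 48 43 49
f 48 49 45
f 49 43 50
f 49 50 45
f 50 43 51
f 50 51 45
f 51 43 52
f 51 52 45
f 52 43 53
f 52 53 45
f 53 43 54
f 53 54 45
f 54 43 55
f 54 55 45
f 55 43 56
f 55 56 45
f 56 43 44
f 56 44 45



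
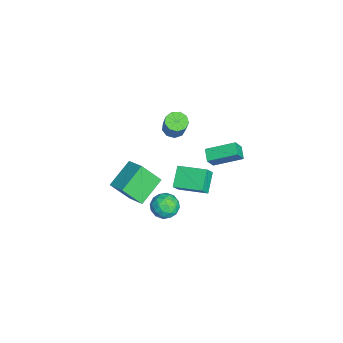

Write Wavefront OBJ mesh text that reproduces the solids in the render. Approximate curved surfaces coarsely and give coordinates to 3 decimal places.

v -0.659 -1.151 -4.344
v -1.937 -0.847 -3.414
v 0.017 0.738 -4.032
v -1.261 1.042 -3.102
v -0.059 -1.522 -3.398
v -1.337 -1.218 -2.468
v 0.617 0.367 -3.086
v -0.661 0.671 -2.156
v -0.127 1.036 -1.123
v -1.007 0.917 -0.756
v -0.054 2.945 -0.328
v -0.933 2.826 0.039
v 0.313 0.634 -0.199
v -0.566 0.515 0.168
v 0.387 2.543 0.596
v -0.493 2.424 0.963
v 2.205 -1.882 -2.349
v 2.695 -1.147 -1.907
v 3.425 -2.873 -2.053
v 3.915 -2.138 -1.611
v 3.105 -2.516 -1.189
v 2.351 -1.904 -1.372
v 3.769 -2.116 -2.588
v 3.015 -1.504 -2.771
v 3.661 -1.291 -2.055
v 3.252 -1.538 -1.19
v 2.868 -2.482 -2.77
v 2.459 -2.729 -1.905
v 2.343 -1.428 -2.154
v 3.777 -2.592 -1.806
v 3.301 -2.815 -1.558
v 3.589 -2.382 -1.298
v 2.141 -1.873 -1.839
v 2.429 -1.44 -1.579
v 2.67 -2.245 -1.158
v 3.691 -2.58 -2.381
v 3.979 -2.147 -2.121
v 2.531 -1.638 -2.662
v 2.819 -1.205 -2.402
v 3.45 -1.775 -2.802
v 3.199 -1.08 -1.981
v 3.916 -1.663 -1.807
v 3.83 -1.65 -2.381
v 3.387 -1.29 -2.489
v 2.958 -1.225 -1.472
v 3.675 -1.808 -1.299
v 3.199 -2.03 -1.051
v 2.756 -1.67 -1.158
v 3.526 -1.31 -1.559
v 2.445 -2.212 -2.661
v 3.162 -2.795 -2.488
v 3.364 -2.35 -2.802
v 2.921 -1.99 -2.909
v 2.204 -2.357 -2.153
v 2.921 -2.94 -1.979
v 2.733 -2.73 -1.471
v 2.29 -2.37 -1.579
v 2.594 -2.71 -2.401
v 0.298 -1.448 3.304
v 0.864 -1.888 3.082
v 1.547 -1.712 4.473
v 0.982 -1.272 4.696
v 0.967 -1.398 2.969
v 1.651 -1.222 4.36
v 0.758 -0.932 3.013
v 1.442 -0.756 4.405
v 0.333 -0.707 3.194
v 1.017 -0.531 4.585
v -0.108 -0.829 3.426
v 0.576 -0.653 4.817
v -0.359 -1.24 3.601
v 0.325 -1.065 4.992
v -0.302 -1.749 3.638
v 0.381 -1.573 5.029
v 0.035 -2.117 3.518
v 0.718 -1.941 4.909
v 0.495 -2.171 3.299
v 1.179 -1.996 4.69
v -0.758 -5.567 -3.943
v -2.245 -4.344 -2.92
v -0.77 -4.311 -5.461
v -2.257 -3.089 -4.439
v 0.397 -4.731 -3.261
v -1.09 -3.509 -2.239
v 0.385 -3.476 -4.78
v -1.102 -2.253 -3.757
f 2 4 1
f 5 2 1
f 1 4 3
f 3 5 1
f 2 8 4
f 6 2 5
f 6 8 2
f 4 8 3
f 7 5 3
f 3 8 7
f 7 6 5
f 8 6 7
f 10 12 9
f 13 10 9
f 9 12 11
f 11 13 9
f 10 16 12
f 14 10 13
f 14 16 10
f 12 16 11
f 15 13 11
f 11 16 15
f 15 14 13
f 16 14 15
f 17 54 33
f 54 28 57
f 33 57 22
f 54 57 33
f 17 33 29
f 33 22 34
f 29 34 18
f 33 34 29
f 17 29 38
f 29 18 39
f 38 39 24
f 29 39 38
f 17 38 50
f 38 24 53
f 50 53 27
f 38 53 50
f 17 50 54
f 50 27 58
f 54 58 28
f 50 58 54
f 18 34 45
f 34 22 48
f 45 48 26
f 34 48 45
f 22 57 35
f 57 28 56
f 35 56 21
f 57 56 35
f 28 58 55
f 58 27 51
f 55 51 19
f 58 51 55
f 27 53 52
f 53 24 40
f 52 40 23
f 53 40 52
f 24 39 44
f 39 18 41
f 44 41 25
f 39 41 44
f 20 46 32
f 46 26 47
f 32 47 21
f 46 47 32
f 20 32 30
f 32 21 31
f 30 31 19
f 32 31 30
f 20 30 37
f 30 19 36
f 37 36 23
f 30 36 37
f 20 37 42
f 37 23 43
f 42 43 25
f 37 43 42
f 20 42 46
f 42 25 49
f 46 49 26
f 42 49 46
f 21 47 35
f 47 26 48
f 35 48 22
f 47 48 35
f 19 31 55
f 31 21 56
f 55 56 28
f 31 56 55
f 23 36 52
f 36 19 51
f 52 51 27
f 36 51 52
f 25 43 44
f 43 23 40
f 44 40 24
f 43 40 44
f 26 49 45
f 49 25 41
f 45 41 18
f 49 41 45
f 60 59 63
f 60 63 61
f 61 63 64
f 61 64 62
f 63 59 65
f 63 65 64
f 64 65 66
f 64 66 62
f 65 59 67
f 65 67 66
f 66 67 68
f 66 68 62
f 67 59 69
f 67 69 68
f 68 69 70
f 68 70 62
f 69 59 71
f 69 71 70
f 70 71 72
f 70 72 62
f 71 59 73
f 71 73 72
f 72 73 74
f 72 74 62
f 73 59 75
f 73 75 74
f 74 75 76
f 74 76 62
f 75 59 77
f 75 77 76
f 76 77 78
f 76 78 62
f 77 59 60
f 77 60 78
f 78 60 61
f 78 61 62
f 80 82 79
f 83 80 79
f 79 82 81
f 81 83 79
f 80 86 82
f 84 80 83
f 84 86 80
f 82 86 81
f 85 83 81
f 81 86 85
f 85 84 83
f 86 84 85



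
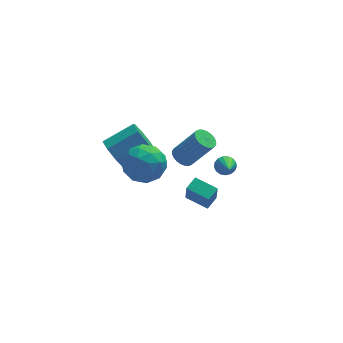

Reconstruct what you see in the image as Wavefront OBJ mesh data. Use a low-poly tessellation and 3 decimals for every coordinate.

v 1.881 2.086 -2.657
v 2.284 1.654 -3.033
v 3.442 1.262 -1.338
v 3.039 1.694 -0.963
v 2.414 1.892 -3.067
v 3.573 1.5 -1.372
v 2.463 2.159 -3.039
v 3.622 1.767 -1.344
v 2.424 2.415 -2.952
v 3.582 2.023 -1.258
v 2.302 2.621 -2.821
v 3.46 2.229 -1.126
v 2.115 2.745 -2.665
v 3.274 2.354 -0.97
v 1.893 2.77 -2.508
v 3.052 2.378 -0.813
v 1.669 2.69 -2.373
v 2.828 2.298 -0.678
v 1.478 2.518 -2.282
v 2.636 2.126 -0.587
v 1.347 2.28 -2.248
v 2.506 1.888 -0.553
v 1.298 2.013 -2.276
v 2.457 1.621 -0.581
v 1.338 1.757 -2.362
v 2.496 1.365 -0.668
v 1.46 1.551 -2.494
v 2.618 1.159 -0.799
v 1.646 1.426 -2.65
v 2.805 1.035 -0.955
v 1.868 1.402 -2.807
v 3.027 1.01 -1.112
v 2.092 1.482 -2.942
v 3.251 1.09 -1.247
v 3.719 -0.14 -1.723
v 3.914 0.165 -1.245
v 3.601 -1.64 -0.717
v 3.629 0.195 -1.234
v 3.364 0.148 -1.335
v 3.181 0.035 -1.525
v 3.121 -0.118 -1.761
v 3.198 -0.276 -1.987
v 3.394 -0.404 -2.154
v 3.665 -0.471 -2.222
v 3.949 -0.462 -2.175
v 4.179 -0.379 -2.025
v 4.305 -0.242 -1.806
v 4.296 -0.082 -1.568
v 4.155 0.065 -1.366
v -1.99 1.033 -0.818
v -1.481 0.657 -1.642
v 0.2 0.971 -0.747
v -0.31 1.347 0.078
v -1.602 1.442 -1.691
v 0.079 1.756 -0.796
v -1.95 1.988 -1.228
v -0.269 2.302 -0.333
v -2.322 1.974 -0.525
v -0.641 2.288 0.371
v -2.5 1.409 0.007
v -0.819 1.723 0.902
v -2.379 0.624 0.056
v -0.698 0.938 0.951
v -2.031 0.078 -0.407
v -0.35 0.392 0.488
v -1.659 0.092 -1.111
v 0.022 0.406 -0.215
v 1.672 0.226 -4.439
v 1.618 -0.274 -3.154
v 2.268 0.82 -4.183
v 2.214 0.32 -2.898
v 2.686 -0.66 -4.742
v 2.632 -1.16 -3.457
v 3.282 -0.066 -4.486
v 3.228 -0.566 -3.201
v -2.27 -3.553 2.482
v -1.542 -2.881 3.157
v -0.898 -4.919 2.363
v -0.17 -4.247 3.038
v -1.147 -4.744 3.523
v -1.995 -3.9 3.596
v -0.445 -3.9 1.924
v -1.293 -3.056 1.997
v -0.414 -3.095 2.812
v -0.848 -3.617 3.8
v -1.592 -4.183 1.72
v -2.026 -4.705 2.708
v -2.026 -3.097 2.83
v -0.414 -4.703 2.69
v -0.988 -4.995 2.975
v -0.56 -4.6 3.372
v -2.293 -3.696 3.088
v -1.865 -3.301 3.484
v -1.633 -4.396 3.7
v -0.575 -4.499 2.036
v -0.147 -4.104 2.432
v -1.88 -3.2 2.148
v -1.452 -2.805 2.545
v -0.807 -3.404 1.82
v -0.936 -2.828 3.024
v -0.129 -3.631 2.954
v -0.291 -3.427 2.299
v -0.789 -2.931 2.342
v -1.191 -3.135 3.604
v -0.385 -3.937 3.535
v -0.959 -4.23 3.82
v -1.457 -3.734 3.863
v -0.528 -3.261 3.402
v -2.055 -3.863 1.985
v -1.249 -4.665 1.916
v -0.983 -4.066 1.657
v -1.481 -3.57 1.7
v -2.311 -4.169 2.566
v -1.504 -4.972 2.496
v -1.651 -4.869 3.178
v -2.149 -4.373 3.221
v -1.912 -4.539 2.118
f 2 1 5
f 2 5 3
f 3 5 6
f 3 6 4
f 5 1 7
f 5 7 6
f 6 7 8
f 6 8 4
f 7 1 9
f 7 9 8
f 8 9 10
f 8 10 4
f 9 1 11
f 9 11 10
f 10 11 12
f 10 12 4
f 11 1 13
f 11 13 12
f 12 13 14
f 12 14 4
f 13 1 15
f 13 15 14
f 14 15 16
f 14 16 4
f 15 1 17
f 15 17 16
f 16 17 18
f 16 18 4
f 17 1 19
f 17 19 18
f 18 19 20
f 18 20 4
f 19 1 21
f 19 21 20
f 20 21 22
f 20 22 4
f 21 1 23
f 21 23 22
f 22 23 24
f 22 24 4
f 23 1 25
f 23 25 24
f 24 25 26
f 24 26 4
f 25 1 27
f 25 27 26
f 26 27 28
f 26 28 4
f 27 1 29
f 27 29 28
f 28 29 30
f 28 30 4
f 29 1 31
f 29 31 30
f 30 31 32
f 30 32 4
f 31 1 33
f 31 33 32
f 32 33 34
f 32 34 4
f 33 1 2
f 33 2 34
f 34 2 3
f 34 3 4
f 36 35 38
f 36 38 37
f 38 35 39
f 38 39 37
f 39 35 40
f 39 40 37
f 40 35 41
f 40 41 37
f 41 35 42
f 41 42 37
f 42 35 43
f 42 43 37
f 43 35 44
f 43 44 37
f 44 35 45
f 44 45 37
f 45 35 46
f 45 46 37
f 46 35 47
f 46 47 37
f 47 35 48
f 47 48 37
f 48 35 49
f 48 49 37
f 49 35 36
f 49 36 37
f 51 50 54
f 51 54 52
f 52 54 55
f 52 55 53
f 54 50 56
f 54 56 55
f 55 56 57
f 55 57 53
f 56 50 58
f 56 58 57
f 57 58 59
f 57 59 53
f 58 50 60
f 58 60 59
f 59 60 61
f 59 61 53
f 60 50 62
f 60 62 61
f 61 62 63
f 61 63 53
f 62 50 64
f 62 64 63
f 63 64 65
f 63 65 53
f 64 50 66
f 64 66 65
f 65 66 67
f 65 67 53
f 66 50 51
f 66 51 67
f 67 51 52
f 67 52 53
f 69 71 68
f 72 69 68
f 68 71 70
f 70 72 68
f 69 75 71
f 73 69 72
f 73 75 69
f 71 75 70
f 74 72 70
f 70 75 74
f 74 73 72
f 75 73 74
f 76 113 92
f 113 87 116
f 92 116 81
f 113 116 92
f 76 92 88
f 92 81 93
f 88 93 77
f 92 93 88
f 76 88 97
f 88 77 98
f 97 98 83
f 88 98 97
f 76 97 109
f 97 83 112
f 109 112 86
f 97 112 109
f 76 109 113
f 109 86 117
f 113 117 87
f 109 117 113
f 77 93 104
f 93 81 107
f 104 107 85
f 93 107 104
f 81 116 94
f 116 87 115
f 94 115 80
f 116 115 94
f 87 117 114
f 117 86 110
f 114 110 78
f 117 110 114
f 86 112 111
f 112 83 99
f 111 99 82
f 112 99 111
f 83 98 103
f 98 77 100
f 103 100 84
f 98 100 103
f 79 105 91
f 105 85 106
f 91 106 80
f 105 106 91
f 79 91 89
f 91 80 90
f 89 90 78
f 91 90 89
f 79 89 96
f 89 78 95
f 96 95 82
f 89 95 96
f 79 96 101
f 96 82 102
f 101 102 84
f 96 102 101
f 79 101 105
f 101 84 108
f 105 108 85
f 101 108 105
f 80 106 94
f 106 85 107
f 94 107 81
f 106 107 94
f 78 90 114
f 90 80 115
f 114 115 87
f 90 115 114
f 82 95 111
f 95 78 110
f 111 110 86
f 95 110 111
f 84 102 103
f 102 82 99
f 103 99 83
f 102 99 103
f 85 108 104
f 108 84 100
f 104 100 77
f 108 100 104



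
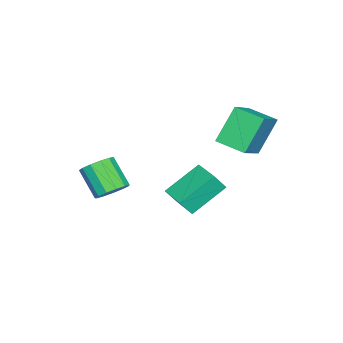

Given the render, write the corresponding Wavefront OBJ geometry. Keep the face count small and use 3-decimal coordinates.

v -4.291 1.149 -1.999
v -3.929 0.747 -1.194
v -3.369 2.184 -1.897
v -3.006 1.782 -1.092
v -3.014 0.118 -3.088
v -2.651 -0.284 -2.283
v -2.091 1.153 -2.986
v -1.729 0.751 -2.181
v -4.456 2.728 2.424
v -2.878 2.664 3.406
v -4.234 4.053 2.155
v -2.656 3.988 3.137
v -3.504 2.252 0.863
v -1.926 2.187 1.845
v -3.282 3.576 0.594
v -1.704 3.512 1.576
v 0.693 -1.217 -0.364
v 1.115 -0.864 0.174
v 0.53 -1.79 1.242
v 0.107 -2.143 0.704
v 0.739 -0.649 0.154
v 0.153 -1.575 1.222
v 0.348 -0.615 -0.03
v -0.238 -1.541 1.037
v 0.066 -0.771 -0.321
v -0.519 -1.698 0.747
v -0.016 -1.069 -0.625
v -0.602 -1.996 0.443
v 0.126 -1.414 -0.846
v -0.46 -2.341 0.221
v 0.449 -1.697 -0.914
v -0.137 -2.623 0.153
v 0.849 -1.827 -0.807
v 0.263 -2.753 0.26
v 1.199 -1.763 -0.56
v 0.613 -2.689 0.508
v 1.389 -1.526 -0.25
v 0.803 -2.452 0.818
v 1.358 -1.191 0.024
v 0.772 -2.117 1.091
f 2 4 1
f 5 2 1
f 1 4 3
f 3 5 1
f 2 8 4
f 6 2 5
f 6 8 2
f 4 8 3
f 7 5 3
f 3 8 7
f 7 6 5
f 8 6 7
f 10 12 9
f 13 10 9
f 9 12 11
f 11 13 9
f 10 16 12
f 14 10 13
f 14 16 10
f 12 16 11
f 15 13 11
f 11 16 15
f 15 14 13
f 16 14 15
f 18 17 21
f 18 21 19
f 19 21 22
f 19 22 20
f 21 17 23
f 21 23 22
f 22 23 24
f 22 24 20
f 23 17 25
f 23 25 24
f 24 25 26
f 24 26 20
f 25 17 27
f 25 27 26
f 26 27 28
f 26 28 20
f 27 17 29
f 27 29 28
f 28 29 30
f 28 30 20
f 29 17 31
f 29 31 30
f 30 31 32
f 30 32 20
f 31 17 33
f 31 33 32
f 32 33 34
f 32 34 20
f 33 17 35
f 33 35 34
f 34 35 36
f 34 36 20
f 35 17 37
f 35 37 36
f 36 37 38
f 36 38 20
f 37 17 39
f 37 39 38
f 38 39 40
f 38 40 20
f 39 17 18
f 39 18 40
f 40 18 19
f 40 19 20



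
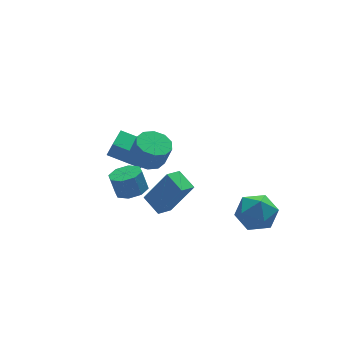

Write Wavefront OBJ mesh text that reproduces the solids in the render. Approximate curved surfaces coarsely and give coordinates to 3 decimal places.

v 2.686 -1.847 -2.791
v 3.32 -2.343 -1.932
v 1.9 -3.537 -3.188
v 2.534 -4.033 -2.329
v 1.667 -3.283 -2.061
v 2.153 -2.238 -1.816
v 3.067 -3.642 -3.304
v 3.553 -2.597 -3.059
v 3.556 -3.453 -2.249
v 2.691 -3.231 -1.481
v 2.529 -2.649 -3.639
v 1.664 -2.427 -2.871
v -2.316 -1.026 1.624
v -1.424 -1 1.446
v -1.172 -1.328 2.658
v -2.064 -1.354 2.836
v -1.582 -0.488 1.618
v -1.33 -0.816 2.829
v -2.02 -0.182 1.792
v -1.769 -0.51 3.003
v -2.571 -0.198 1.902
v -2.32 -0.526 3.113
v -3.025 -0.53 1.906
v -2.774 -0.858 3.117
v -3.208 -1.052 1.802
v -2.956 -1.38 3.014
v -3.05 -1.564 1.631
v -2.798 -1.892 2.842
v -2.611 -1.87 1.457
v -2.36 -2.198 2.668
v -2.06 -1.854 1.347
v -1.809 -2.182 2.558
v -1.606 -1.522 1.343
v -1.355 -1.85 2.554
v -3.611 -2.45 0.658
v -3.196 -1.737 0.56
v -3.414 -1.458 1.665
v -3.829 -2.17 1.762
v -3.813 -1.68 0.423
v -4.032 -1.401 1.528
v -4.312 -2.073 0.424
v -4.531 -1.794 1.528
v -4.4 -2.687 0.561
v -4.619 -2.408 1.666
v -4.026 -3.162 0.755
v -4.244 -2.883 1.86
v -3.408 -3.219 0.892
v -3.627 -2.94 1.997
v -2.909 -2.826 0.892
v -3.128 -2.547 1.996
v -2.821 -2.212 0.754
v -3.04 -1.933 1.859
v -1.412 -1.821 -2.037
v -2.214 -2.225 -1.728
v -1.759 -0.758 -1.549
v -2.561 -1.162 -1.24
v -0.419 -2.358 -0.16
v -1.221 -2.762 0.149
v -0.766 -1.295 0.328
v -1.568 -1.699 0.637
v -3.104 2.692 -0.827
v -2.917 2.304 0.229
v -2.356 3.583 -0.633
v -2.168 3.196 0.423
v -1.692 1.644 -1.463
v -1.504 1.257 -0.407
v -0.943 2.536 -1.269
v -0.756 2.148 -0.213
f 1 12 6
f 1 6 2
f 1 2 8
f 1 8 11
f 1 11 12
f 2 6 10
f 6 12 5
f 12 11 3
f 11 8 7
f 8 2 9
f 4 10 5
f 4 5 3
f 4 3 7
f 4 7 9
f 4 9 10
f 5 10 6
f 3 5 12
f 7 3 11
f 9 7 8
f 10 9 2
f 14 13 17
f 14 17 15
f 15 17 18
f 15 18 16
f 17 13 19
f 17 19 18
f 18 19 20
f 18 20 16
f 19 13 21
f 19 21 20
f 20 21 22
f 20 22 16
f 21 13 23
f 21 23 22
f 22 23 24
f 22 24 16
f 23 13 25
f 23 25 24
f 24 25 26
f 24 26 16
f 25 13 27
f 25 27 26
f 26 27 28
f 26 28 16
f 27 13 29
f 27 29 28
f 28 29 30
f 28 30 16
f 29 13 31
f 29 31 30
f 30 31 32
f 30 32 16
f 31 13 33
f 31 33 32
f 32 33 34
f 32 34 16
f 33 13 14
f 33 14 34
f 34 14 15
f 34 15 16
f 36 35 39
f 36 39 37
f 37 39 40
f 37 40 38
f 39 35 41
f 39 41 40
f 40 41 42
f 40 42 38
f 41 35 43
f 41 43 42
f 42 43 44
f 42 44 38
f 43 35 45
f 43 45 44
f 44 45 46
f 44 46 38
f 45 35 47
f 45 47 46
f 46 47 48
f 46 48 38
f 47 35 49
f 47 49 48
f 48 49 50
f 48 50 38
f 49 35 51
f 49 51 50
f 50 51 52
f 50 52 38
f 51 35 36
f 51 36 52
f 52 36 37
f 52 37 38
f 54 56 53
f 57 54 53
f 53 56 55
f 55 57 53
f 54 60 56
f 58 54 57
f 58 60 54
f 56 60 55
f 59 57 55
f 55 60 59
f 59 58 57
f 60 58 59
f 62 64 61
f 65 62 61
f 61 64 63
f 63 65 61
f 62 68 64
f 66 62 65
f 66 68 62
f 64 68 63
f 67 65 63
f 63 68 67
f 67 66 65
f 68 66 67



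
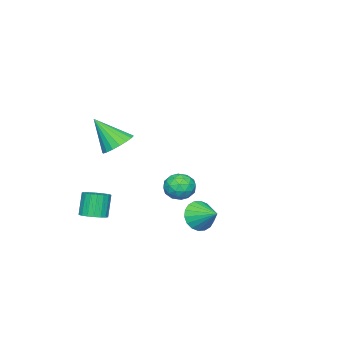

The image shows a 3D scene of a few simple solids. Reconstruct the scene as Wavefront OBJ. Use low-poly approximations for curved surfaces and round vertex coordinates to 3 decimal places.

v 2.638 2.518 -1.978
v 3.281 2.096 -1.438
v 2.942 3.722 -1.402
v 3.501 2.203 -1.777
v 3.549 2.373 -2.157
v 3.418 2.571 -2.501
v 3.131 2.758 -2.741
v 2.747 2.898 -2.831
v 2.342 2.963 -2.752
v 1.995 2.939 -2.519
v 1.775 2.832 -2.18
v 1.726 2.662 -1.8
v 1.858 2.464 -1.456
v 2.144 2.277 -1.215
v 2.528 2.137 -1.126
v 2.934 2.073 -1.205
v 2.534 -2.327 1.736
v 3.438 -2.008 1.777
v 2.886 -3.533 3.344
v 3.228 -1.733 2.029
v 2.881 -1.576 2.223
v 2.465 -1.568 2.32
v 2.063 -1.711 2.302
v 1.754 -1.975 2.171
v 1.599 -2.309 1.955
v 1.629 -2.647 1.695
v 1.839 -2.922 1.443
v 2.186 -3.078 1.25
v 2.602 -3.086 1.152
v 3.004 -2.944 1.171
v 3.313 -2.679 1.301
v 3.468 -2.345 1.518
v 2.618 -3.843 -3.623
v 3.314 -3.701 -3.352
v 2.818 -3.836 -2.007
v 2.122 -3.977 -2.277
v 3.176 -3.392 -3.372
v 2.681 -3.527 -2.026
v 2.928 -3.173 -3.441
v 2.433 -3.308 -2.096
v 2.619 -3.086 -3.547
v 2.123 -3.221 -2.201
v 2.309 -3.15 -3.667
v 1.814 -3.284 -2.322
v 2.061 -3.35 -3.779
v 1.565 -3.485 -2.433
v 1.922 -3.648 -3.859
v 1.427 -3.783 -2.514
v 1.922 -3.984 -3.893
v 1.426 -4.119 -2.548
v 2.059 -4.293 -3.874
v 1.564 -4.428 -2.528
v 2.307 -4.512 -3.804
v 1.812 -4.647 -2.459
v 2.617 -4.599 -3.699
v 2.121 -4.734 -2.353
v 2.926 -4.536 -3.578
v 2.431 -4.67 -2.233
v 3.175 -4.335 -3.467
v 2.679 -4.47 -2.121
v 3.313 -4.037 -3.386
v 2.818 -4.172 -2.041
v -2.437 -1.109 -3.067
v -1.72 -1.704 -2.978
v -3.4 -2.276 -3.122
v -2.683 -2.871 -3.033
v -2.93 -2.326 -2.314
v -2.335 -1.604 -2.28
v -2.785 -2.376 -3.82
v -2.19 -1.654 -3.786
v -1.935 -2.487 -3.444
v -2.025 -2.456 -2.513
v -3.095 -1.524 -3.587
v -3.185 -1.493 -2.656
v -1.994 -1.304 -3.018
v -3.126 -2.676 -3.082
v -3.271 -2.356 -2.659
v -2.85 -2.705 -2.607
v -2.356 -1.245 -2.608
v -1.934 -1.595 -2.555
v -2.645 -1.961 -2.165
v -3.186 -2.385 -3.545
v -2.764 -2.735 -3.492
v -2.27 -1.275 -3.493
v -1.849 -1.624 -3.441
v -2.475 -2.019 -3.935
v -1.699 -2.114 -3.239
v -2.265 -2.8 -3.271
v -2.325 -2.509 -3.734
v -1.975 -2.085 -3.714
v -1.752 -2.096 -2.692
v -2.318 -2.782 -2.724
v -2.463 -2.461 -2.301
v -2.113 -2.037 -2.282
v -1.878 -2.556 -2.966
v -2.802 -1.198 -3.376
v -3.368 -1.884 -3.408
v -3.007 -1.943 -3.818
v -2.657 -1.519 -3.799
v -2.855 -1.18 -2.829
v -3.421 -1.866 -2.861
v -3.145 -1.895 -2.386
v -2.795 -1.471 -2.366
v -3.242 -1.424 -3.134
f 2 1 4
f 2 4 3
f 4 1 5
f 4 5 3
f 5 1 6
f 5 6 3
f 6 1 7
f 6 7 3
f 7 1 8
f 7 8 3
f 8 1 9
f 8 9 3
f 9 1 10
f 9 10 3
f 10 1 11
f 10 11 3
f 11 1 12
f 11 12 3
f 12 1 13
f 12 13 3
f 13 1 14
f 13 14 3
f 14 1 15
f 14 15 3
f 15 1 16
f 15 16 3
f 16 1 2
f 16 2 3
f 18 17 20
f 18 20 19
f 20 17 21
f 20 21 19
f 21 17 22
f 21 22 19
f 22 17 23
f 22 23 19
f 23 17 24
f 23 24 19
f 24 17 25
f 24 25 19
f 25 17 26
f 25 26 19
f 26 17 27
f 26 27 19
f 27 17 28
f 27 28 19
f 28 17 29
f 28 29 19
f 29 17 30
f 29 30 19
f 30 17 31
f 30 31 19
f 31 17 32
f 31 32 19
f 32 17 18
f 32 18 19
f 34 33 37
f 34 37 35
f 35 37 38
f 35 38 36
f 37 33 39
f 37 39 38
f 38 39 40
f 38 40 36
f 39 33 41
f 39 41 40
f 40 41 42
f 40 42 36
f 41 33 43
f 41 43 42
f 42 43 44
f 42 44 36
f 43 33 45
f 43 45 44
f 44 45 46
f 44 46 36
f 45 33 47
f 45 47 46
f 46 47 48
f 46 48 36
f 47 33 49
f 47 49 48
f 48 49 50
f 48 50 36
f 49 33 51
f 49 51 50
f 50 51 52
f 50 52 36
f 51 33 53
f 51 53 52
f 52 53 54
f 52 54 36
f 53 33 55
f 53 55 54
f 54 55 56
f 54 56 36
f 55 33 57
f 55 57 56
f 56 57 58
f 56 58 36
f 57 33 59
f 57 59 58
f 58 59 60
f 58 60 36
f 59 33 61
f 59 61 60
f 60 61 62
f 60 62 36
f 61 33 34
f 61 34 62
f 62 34 35
f 62 35 36
f 63 100 79
f 100 74 103
f 79 103 68
f 100 103 79
f 63 79 75
f 79 68 80
f 75 80 64
f 79 80 75
f 63 75 84
f 75 64 85
f 84 85 70
f 75 85 84
f 63 84 96
f 84 70 99
f 96 99 73
f 84 99 96
f 63 96 100
f 96 73 104
f 100 104 74
f 96 104 100
f 64 80 91
f 80 68 94
f 91 94 72
f 80 94 91
f 68 103 81
f 103 74 102
f 81 102 67
f 103 102 81
f 74 104 101
f 104 73 97
f 101 97 65
f 104 97 101
f 73 99 98
f 99 70 86
f 98 86 69
f 99 86 98
f 70 85 90
f 85 64 87
f 90 87 71
f 85 87 90
f 66 92 78
f 92 72 93
f 78 93 67
f 92 93 78
f 66 78 76
f 78 67 77
f 76 77 65
f 78 77 76
f 66 76 83
f 76 65 82
f 83 82 69
f 76 82 83
f 66 83 88
f 83 69 89
f 88 89 71
f 83 89 88
f 66 88 92
f 88 71 95
f 92 95 72
f 88 95 92
f 67 93 81
f 93 72 94
f 81 94 68
f 93 94 81
f 65 77 101
f 77 67 102
f 101 102 74
f 77 102 101
f 69 82 98
f 82 65 97
f 98 97 73
f 82 97 98
f 71 89 90
f 89 69 86
f 90 86 70
f 89 86 90
f 72 95 91
f 95 71 87
f 91 87 64
f 95 87 91



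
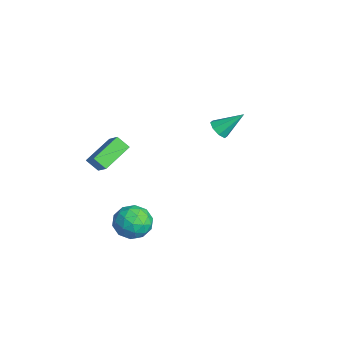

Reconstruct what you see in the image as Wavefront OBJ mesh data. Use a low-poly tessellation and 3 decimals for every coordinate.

v 3.038 -2.872 -1.528
v 3.522 -2.764 -0.71
v 2.378 -4.156 -0.97
v 2.862 -4.048 -0.152
v 2.165 -3.434 -0.38
v 2.573 -2.64 -0.725
v 3.327 -4.28 -0.955
v 3.735 -3.486 -1.3
v 3.7 -3.635 -0.355
v 2.982 -3.111 -0
v 2.918 -3.809 -1.68
v 2.2 -3.285 -1.325
v 3.338 -2.705 -1.168
v 2.562 -4.215 -0.512
v 2.153 -3.854 -0.646
v 2.437 -3.79 -0.165
v 2.78 -2.632 -1.177
v 3.064 -2.569 -0.696
v 2.267 -2.962 -0.502
v 2.836 -4.351 -0.984
v 3.12 -4.288 -0.503
v 3.463 -3.13 -1.515
v 3.747 -3.066 -1.034
v 3.633 -3.958 -1.178
v 3.727 -3.154 -0.478
v 3.339 -3.909 -0.15
v 3.612 -4.045 -0.622
v 3.852 -3.578 -0.825
v 3.305 -2.846 -0.27
v 2.917 -3.601 0.058
v 2.507 -3.24 -0.076
v 2.747 -2.773 -0.279
v 3.41 -3.358 -0.061
v 2.983 -3.319 -1.738
v 2.595 -4.074 -1.41
v 3.153 -4.147 -1.401
v 3.393 -3.68 -1.604
v 2.561 -3.011 -1.53
v 2.173 -3.766 -1.202
v 2.048 -3.342 -0.855
v 2.288 -2.875 -1.058
v 2.49 -3.562 -1.619
v -2.535 -3.77 -1.389
v -2.885 -4.269 -0.825
v -3.416 -2.436 -0.754
v -3.766 -2.935 -0.191
v -1.734 -3.565 -0.709
v -2.084 -4.064 -0.146
v -2.615 -2.231 -0.075
v -2.965 -2.73 0.489
v -1.684 1.805 1.072
v -1.173 1.945 0.791
v -1.436 2.935 2.088
v -1.534 2.174 0.624
v -1.983 2.188 0.719
v -2.257 1.977 1.021
v -2.196 1.665 1.353
v -1.835 1.435 1.52
v -1.386 1.422 1.425
v -1.112 1.633 1.123
f 1 38 17
f 38 12 41
f 17 41 6
f 38 41 17
f 1 17 13
f 17 6 18
f 13 18 2
f 17 18 13
f 1 13 22
f 13 2 23
f 22 23 8
f 13 23 22
f 1 22 34
f 22 8 37
f 34 37 11
f 22 37 34
f 1 34 38
f 34 11 42
f 38 42 12
f 34 42 38
f 2 18 29
f 18 6 32
f 29 32 10
f 18 32 29
f 6 41 19
f 41 12 40
f 19 40 5
f 41 40 19
f 12 42 39
f 42 11 35
f 39 35 3
f 42 35 39
f 11 37 36
f 37 8 24
f 36 24 7
f 37 24 36
f 8 23 28
f 23 2 25
f 28 25 9
f 23 25 28
f 4 30 16
f 30 10 31
f 16 31 5
f 30 31 16
f 4 16 14
f 16 5 15
f 14 15 3
f 16 15 14
f 4 14 21
f 14 3 20
f 21 20 7
f 14 20 21
f 4 21 26
f 21 7 27
f 26 27 9
f 21 27 26
f 4 26 30
f 26 9 33
f 30 33 10
f 26 33 30
f 5 31 19
f 31 10 32
f 19 32 6
f 31 32 19
f 3 15 39
f 15 5 40
f 39 40 12
f 15 40 39
f 7 20 36
f 20 3 35
f 36 35 11
f 20 35 36
f 9 27 28
f 27 7 24
f 28 24 8
f 27 24 28
f 10 33 29
f 33 9 25
f 29 25 2
f 33 25 29
f 44 46 43
f 47 44 43
f 43 46 45
f 45 47 43
f 44 50 46
f 48 44 47
f 48 50 44
f 46 50 45
f 49 47 45
f 45 50 49
f 49 48 47
f 50 48 49
f 52 51 54
f 52 54 53
f 54 51 55
f 54 55 53
f 55 51 56
f 55 56 53
f 56 51 57
f 56 57 53
f 57 51 58
f 57 58 53
f 58 51 59
f 58 59 53
f 59 51 60
f 59 60 53
f 60 51 52
f 60 52 53



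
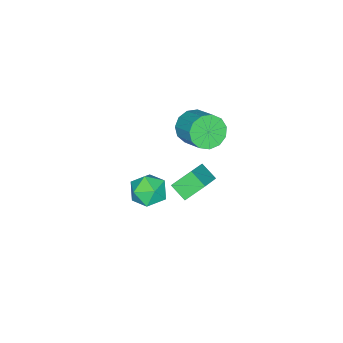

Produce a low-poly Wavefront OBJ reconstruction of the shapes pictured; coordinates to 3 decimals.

v 0.36 0.399 -3.892
v 0.859 0.061 -2.967
v 0.101 -1.301 -4.373
v 0.6 -1.639 -3.448
v -0.386 -1.146 -3.394
v -0.226 -0.095 -3.097
v 1.186 -1.145 -4.243
v 1.346 -0.094 -3.946
v 1.37 -0.893 -3.184
v 0.398 -0.894 -2.66
v 0.562 -0.346 -4.68
v -0.41 -0.347 -4.156
v 1.212 2.817 -0.861
v 1.083 1.91 -0.308
v 0.474 3.492 0.076
v 0.345 2.585 0.628
v 2.655 3.155 0.032
v 2.526 2.248 0.584
v 1.917 3.83 0.968
v 1.788 2.923 1.521
v -0.839 1.252 1.896
v -0.418 1.631 1.06
v 0.239 2.948 1.988
v -0.181 2.568 2.824
v -0.936 1.863 1.098
v -0.279 3.18 2.026
v -1.423 1.901 1.389
v -0.766 3.217 2.318
v -1.725 1.732 1.841
v -1.068 3.049 2.77
v -1.745 1.411 2.311
v -1.088 2.728 3.239
v -1.478 1.04 2.648
v -0.821 2.356 3.577
v -1.007 0.735 2.747
v -0.35 2.052 3.676
v -0.483 0.595 2.575
v 0.174 1.911 3.504
v -0.072 0.663 2.188
v 0.585 1.979 3.117
v 0.096 0.918 1.708
v 0.753 2.235 2.636
v -0.033 1.279 1.287
v 0.624 2.596 2.216
f 1 12 6
f 1 6 2
f 1 2 8
f 1 8 11
f 1 11 12
f 2 6 10
f 6 12 5
f 12 11 3
f 11 8 7
f 8 2 9
f 4 10 5
f 4 5 3
f 4 3 7
f 4 7 9
f 4 9 10
f 5 10 6
f 3 5 12
f 7 3 11
f 9 7 8
f 10 9 2
f 14 16 13
f 17 14 13
f 13 16 15
f 15 17 13
f 14 20 16
f 18 14 17
f 18 20 14
f 16 20 15
f 19 17 15
f 15 20 19
f 19 18 17
f 20 18 19
f 22 21 25
f 22 25 23
f 23 25 26
f 23 26 24
f 25 21 27
f 25 27 26
f 26 27 28
f 26 28 24
f 27 21 29
f 27 29 28
f 28 29 30
f 28 30 24
f 29 21 31
f 29 31 30
f 30 31 32
f 30 32 24
f 31 21 33
f 31 33 32
f 32 33 34
f 32 34 24
f 33 21 35
f 33 35 34
f 34 35 36
f 34 36 24
f 35 21 37
f 35 37 36
f 36 37 38
f 36 38 24
f 37 21 39
f 37 39 38
f 38 39 40
f 38 40 24
f 39 21 41
f 39 41 40
f 40 41 42
f 40 42 24
f 41 21 43
f 41 43 42
f 42 43 44
f 42 44 24
f 43 21 22
f 43 22 44
f 44 22 23
f 44 23 24



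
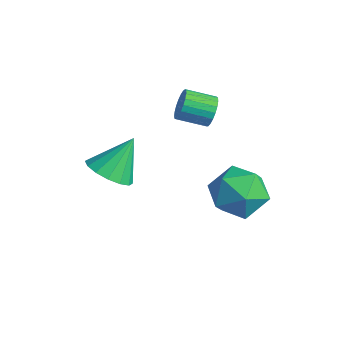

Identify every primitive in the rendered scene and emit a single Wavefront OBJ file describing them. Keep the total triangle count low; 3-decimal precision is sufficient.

v -0.729 -4.038 -0.354
v 0.222 -4.18 -0.227
v -0.751 -2.962 1.014
v 0.189 -3.787 -0.537
v -0.089 -3.461 -0.798
v -0.539 -3.289 -0.94
v -1.04 -3.319 -0.925
v -1.458 -3.541 -0.757
v -1.68 -3.896 -0.48
v -1.648 -4.29 -0.17
v -1.369 -4.616 0.091
v -0.919 -4.787 0.233
v -0.418 -4.758 0.218
v -0 -4.535 0.05
v -1.21 0.707 0.433
v -0.829 0.666 0.994
v -1.508 -0.268 1.388
v -1.89 -0.227 0.827
v -1.031 0.847 1.074
v -1.71 -0.087 1.468
v -1.264 1.003 1.043
v -1.944 0.07 1.437
v -1.488 1.109 0.906
v -2.168 0.175 1.3
v -1.664 1.145 0.688
v -2.344 0.211 1.081
v -1.762 1.105 0.425
v -2.441 0.171 0.819
v -1.764 0.996 0.164
v -2.443 0.063 0.558
v -1.67 0.838 -0.05
v -2.35 -0.096 0.343
v -1.497 0.656 -0.181
v -2.177 -0.277 0.212
v -1.274 0.484 -0.206
v -1.954 -0.45 0.188
v -1.041 0.35 -0.12
v -1.72 -0.584 0.274
v -0.836 0.278 0.061
v -1.516 -0.656 0.455
v -0.696 0.28 0.307
v -1.376 -0.654 0.701
v -0.646 0.355 0.575
v -1.325 -0.578 0.969
v -0.692 0.492 0.818
v -1.372 -0.442 1.212
v 0.935 0.108 -1.944
v 1.691 0.85 -1.342
v 2.089 -1.43 -1.498
v 2.845 -0.688 -0.896
v 1.731 -0.912 -0.454
v 1.018 0.038 -0.73
v 2.762 -0.618 -2.11
v 2.049 0.332 -2.386
v 2.821 0.402 -1.444
v 2.183 0.22 -0.42
v 1.597 -0.8 -2.42
v 0.959 -0.982 -1.396
f 2 1 4
f 2 4 3
f 4 1 5
f 4 5 3
f 5 1 6
f 5 6 3
f 6 1 7
f 6 7 3
f 7 1 8
f 7 8 3
f 8 1 9
f 8 9 3
f 9 1 10
f 9 10 3
f 10 1 11
f 10 11 3
f 11 1 12
f 11 12 3
f 12 1 13
f 12 13 3
f 13 1 14
f 13 14 3
f 14 1 2
f 14 2 3
f 16 15 19
f 16 19 17
f 17 19 20
f 17 20 18
f 19 15 21
f 19 21 20
f 20 21 22
f 20 22 18
f 21 15 23
f 21 23 22
f 22 23 24
f 22 24 18
f 23 15 25
f 23 25 24
f 24 25 26
f 24 26 18
f 25 15 27
f 25 27 26
f 26 27 28
f 26 28 18
f 27 15 29
f 27 29 28
f 28 29 30
f 28 30 18
f 29 15 31
f 29 31 30
f 30 31 32
f 30 32 18
f 31 15 33
f 31 33 32
f 32 33 34
f 32 34 18
f 33 15 35
f 33 35 34
f 34 35 36
f 34 36 18
f 35 15 37
f 35 37 36
f 36 37 38
f 36 38 18
f 37 15 39
f 37 39 38
f 38 39 40
f 38 40 18
f 39 15 41
f 39 41 40
f 40 41 42
f 40 42 18
f 41 15 43
f 41 43 42
f 42 43 44
f 42 44 18
f 43 15 45
f 43 45 44
f 44 45 46
f 44 46 18
f 45 15 16
f 45 16 46
f 46 16 17
f 46 17 18
f 47 58 52
f 47 52 48
f 47 48 54
f 47 54 57
f 47 57 58
f 48 52 56
f 52 58 51
f 58 57 49
f 57 54 53
f 54 48 55
f 50 56 51
f 50 51 49
f 50 49 53
f 50 53 55
f 50 55 56
f 51 56 52
f 49 51 58
f 53 49 57
f 55 53 54
f 56 55 48

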